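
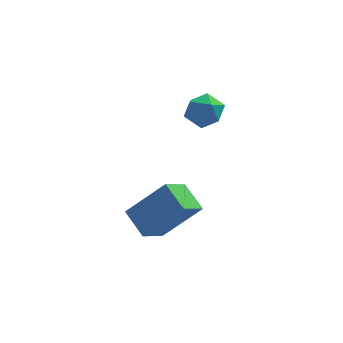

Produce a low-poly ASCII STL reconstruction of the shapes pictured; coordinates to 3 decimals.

solid 
facet normal -0.094 -0.086 0.992
outer loop
vertex 0.023 2.826 -0.472
vertex -0.648 2.247 -0.586
vertex 0.194 1.951 -0.532
endloop
endfacet
facet normal 0.581 0.058 0.812
outer loop
vertex 0.023 2.826 -0.472
vertex 0.194 1.951 -0.532
vertex 0.721 2.539 -0.951
endloop
endfacet
facet normal 0.586 0.674 0.450
outer loop
vertex 0.023 2.826 -0.472
vertex 0.721 2.539 -0.951
vertex 0.204 3.198 -1.264
endloop
endfacet
facet normal -0.086 0.909 0.407
outer loop
vertex 0.023 2.826 -0.472
vertex 0.204 3.198 -1.264
vertex -0.641 3.017 -1.038
endloop
endfacet
facet normal -0.506 0.440 0.742
outer loop
vertex 0.023 2.826 -0.472
vertex -0.641 3.017 -1.038
vertex -0.648 2.247 -0.586
endloop
endfacet
facet normal 0.807 -0.458 0.372
outer loop
vertex 0.721 2.539 -0.951
vertex 0.194 1.951 -0.532
vertex 0.481 1.783 -1.362
endloop
endfacet
facet normal -0.286 -0.692 0.663
outer loop
vertex 0.194 1.951 -0.532
vertex -0.648 2.247 -0.586
vertex -0.364 1.602 -1.136
endloop
endfacet
facet normal -0.952 0.161 0.260
outer loop
vertex -0.648 2.247 -0.586
vertex -0.641 3.017 -1.038
vertex -0.881 2.261 -1.449
endloop
endfacet
facet normal -0.272 0.920 -0.280
outer loop
vertex -0.641 3.017 -1.038
vertex 0.204 3.198 -1.264
vertex -0.354 2.849 -1.868
endloop
endfacet
facet normal 0.815 0.539 -0.211
outer loop
vertex 0.204 3.198 -1.264
vertex 0.721 2.539 -0.951
vertex 0.488 2.553 -1.814
endloop
endfacet
facet normal 0.086 -0.909 -0.407
outer loop
vertex -0.183 1.974 -1.928
vertex 0.481 1.783 -1.362
vertex -0.364 1.602 -1.136
endloop
endfacet
facet normal -0.586 -0.674 -0.450
outer loop
vertex -0.183 1.974 -1.928
vertex -0.364 1.602 -1.136
vertex -0.881 2.261 -1.449
endloop
endfacet
facet normal -0.581 -0.058 -0.812
outer loop
vertex -0.183 1.974 -1.928
vertex -0.881 2.261 -1.449
vertex -0.354 2.849 -1.868
endloop
endfacet
facet normal 0.094 0.086 -0.992
outer loop
vertex -0.183 1.974 -1.928
vertex -0.354 2.849 -1.868
vertex 0.488 2.553 -1.814
endloop
endfacet
facet normal 0.506 -0.440 -0.742
outer loop
vertex -0.183 1.974 -1.928
vertex 0.488 2.553 -1.814
vertex 0.481 1.783 -1.362
endloop
endfacet
facet normal 0.272 -0.920 0.280
outer loop
vertex -0.364 1.602 -1.136
vertex 0.481 1.783 -1.362
vertex 0.194 1.951 -0.532
endloop
endfacet
facet normal -0.815 -0.539 0.211
outer loop
vertex -0.881 2.261 -1.449
vertex -0.364 1.602 -1.136
vertex -0.648 2.247 -0.586
endloop
endfacet
facet normal -0.807 0.458 -0.372
outer loop
vertex -0.354 2.849 -1.868
vertex -0.881 2.261 -1.449
vertex -0.641 3.017 -1.038
endloop
endfacet
facet normal 0.286 0.692 -0.663
outer loop
vertex 0.488 2.553 -1.814
vertex -0.354 2.849 -1.868
vertex 0.204 3.198 -1.264
endloop
endfacet
facet normal 0.952 -0.161 -0.260
outer loop
vertex 0.481 1.783 -1.362
vertex 0.488 2.553 -1.814
vertex 0.721 2.539 -0.951
endloop
endfacet
facet normal -0.702 -0.062 -0.709
outer loop
vertex -2.225 -3.227 -4.269
vertex -2.93 -2.253 -3.656
vertex -1.533 -2.242 -5.041
endloop
endfacet
facet normal 0.522 -0.722 -0.453
outer loop
vertex -0.03 -2.107 -3.524
vertex -2.225 -3.227 -4.269
vertex -1.533 -2.242 -5.041
endloop
endfacet
facet normal -0.702 -0.063 -0.709
outer loop
vertex -1.533 -2.242 -5.041
vertex -2.93 -2.253 -3.656
vertex -2.239 -1.267 -4.428
endloop
endfacet
facet normal 0.483 0.689 -0.540
outer loop
vertex -2.239 -1.267 -4.428
vertex -0.03 -2.107 -3.524
vertex -1.533 -2.242 -5.041
endloop
endfacet
facet normal -0.483 -0.689 0.540
outer loop
vertex -2.225 -3.227 -4.269
vertex -1.427 -2.118 -2.139
vertex -2.93 -2.253 -3.656
endloop
endfacet
facet normal 0.522 -0.722 -0.454
outer loop
vertex -0.721 -3.093 -2.752
vertex -2.225 -3.227 -4.269
vertex -0.03 -2.107 -3.524
endloop
endfacet
facet normal -0.483 -0.689 0.540
outer loop
vertex -0.721 -3.093 -2.752
vertex -1.427 -2.118 -2.139
vertex -2.225 -3.227 -4.269
endloop
endfacet
facet normal -0.523 0.722 0.454
outer loop
vertex -2.93 -2.253 -3.656
vertex -1.427 -2.118 -2.139
vertex -2.239 -1.267 -4.428
endloop
endfacet
facet normal 0.483 0.689 -0.540
outer loop
vertex -0.735 -1.133 -2.911
vertex -0.03 -2.107 -3.524
vertex -2.239 -1.267 -4.428
endloop
endfacet
facet normal -0.522 0.722 0.454
outer loop
vertex -2.239 -1.267 -4.428
vertex -1.427 -2.118 -2.139
vertex -0.735 -1.133 -2.911
endloop
endfacet
facet normal 0.703 0.063 0.709
outer loop
vertex -0.735 -1.133 -2.911
vertex -0.721 -3.093 -2.752
vertex -0.03 -2.107 -3.524
endloop
endfacet
facet normal 0.702 0.063 0.709
outer loop
vertex -1.427 -2.118 -2.139
vertex -0.721 -3.093 -2.752
vertex -0.735 -1.133 -2.911
endloop
endfacet

endsolid


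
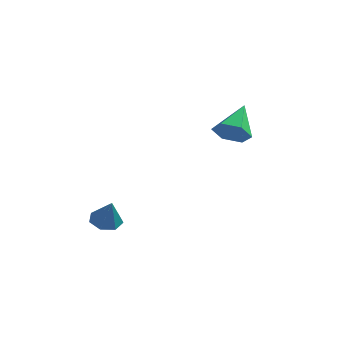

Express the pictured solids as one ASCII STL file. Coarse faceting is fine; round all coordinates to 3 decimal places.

solid 
facet normal 0.059 -0.802 -0.595
outer loop
vertex 0.796 0.722 3.024
vertex 0.01 0.573 3.147
vertex 0.24 1.046 2.532
endloop
endfacet
facet normal 0.647 0.718 -0.258
outer loop
vertex 0.796 0.722 3.024
vertex 0.24 1.046 2.532
vertex -0.09 1.927 4.153
endloop
endfacet
facet normal 0.059 -0.802 -0.595
outer loop
vertex 0.24 1.046 2.532
vertex 0.01 0.573 3.147
vertex -0.546 0.897 2.655
endloop
endfacet
facet normal -0.236 0.833 -0.501
outer loop
vertex 0.24 1.046 2.532
vertex -0.546 0.897 2.655
vertex -0.09 1.927 4.153
endloop
endfacet
facet normal 0.059 -0.802 -0.595
outer loop
vertex -0.546 0.897 2.655
vertex 0.01 0.573 3.147
vertex -0.776 0.423 3.271
endloop
endfacet
facet normal -0.907 0.422 -0.014
outer loop
vertex -0.546 0.897 2.655
vertex -0.776 0.423 3.271
vertex -0.09 1.927 4.153
endloop
endfacet
facet normal 0.059 -0.802 -0.595
outer loop
vertex -0.776 0.423 3.271
vertex 0.01 0.573 3.147
vertex -0.22 0.099 3.763
endloop
endfacet
facet normal -0.692 -0.103 0.714
outer loop
vertex -0.776 0.423 3.271
vertex -0.22 0.099 3.763
vertex -0.09 1.927 4.153
endloop
endfacet
facet normal 0.059 -0.802 -0.595
outer loop
vertex -0.22 0.099 3.763
vertex 0.01 0.573 3.147
vertex 0.566 0.249 3.639
endloop
endfacet
facet normal 0.193 -0.218 0.957
outer loop
vertex -0.22 0.099 3.763
vertex 0.566 0.249 3.639
vertex -0.09 1.927 4.153
endloop
endfacet
facet normal 0.059 -0.802 -0.595
outer loop
vertex 0.566 0.249 3.639
vertex 0.01 0.573 3.147
vertex 0.796 0.722 3.024
endloop
endfacet
facet normal 0.861 0.193 0.470
outer loop
vertex 0.566 0.249 3.639
vertex 0.796 0.722 3.024
vertex -0.09 1.927 4.153
endloop
endfacet
facet normal -0.368 0.271 -0.890
outer loop
vertex -2.521 -4.022 -0.664
vertex -3.056 -3.773 -0.367
vertex -2.487 -3.471 -0.51
endloop
endfacet
facet normal 0.996 -0.077 0.055
outer loop
vertex -2.521 -4.022 -0.664
vertex -2.487 -3.471 -0.51
vertex -2.604 -4.107 0.727
endloop
endfacet
facet normal -0.367 0.271 -0.890
outer loop
vertex -2.487 -3.471 -0.51
vertex -3.056 -3.773 -0.367
vertex -2.881 -3.148 -0.249
endloop
endfacet
facet normal 0.723 0.584 0.369
outer loop
vertex -2.487 -3.471 -0.51
vertex -2.881 -3.148 -0.249
vertex -2.604 -4.107 0.727
endloop
endfacet
facet normal -0.367 0.271 -0.890
outer loop
vertex -2.881 -3.148 -0.249
vertex -3.056 -3.773 -0.367
vertex -3.407 -3.296 -0.077
endloop
endfacet
facet normal 0.026 0.717 0.697
outer loop
vertex -2.881 -3.148 -0.249
vertex -3.407 -3.296 -0.077
vertex -2.604 -4.107 0.727
endloop
endfacet
facet normal -0.367 0.271 -0.890
outer loop
vertex -3.407 -3.296 -0.077
vertex -3.056 -3.773 -0.367
vertex -3.669 -3.803 -0.123
endloop
endfacet
facet normal -0.569 0.222 0.792
outer loop
vertex -3.407 -3.296 -0.077
vertex -3.669 -3.803 -0.123
vertex -2.604 -4.107 0.727
endloop
endfacet
facet normal -0.367 0.270 -0.890
outer loop
vertex -3.669 -3.803 -0.123
vertex -3.056 -3.773 -0.367
vertex -3.469 -4.288 -0.353
endloop
endfacet
facet normal -0.616 -0.530 0.582
outer loop
vertex -3.669 -3.803 -0.123
vertex -3.469 -4.288 -0.353
vertex -2.604 -4.107 0.727
endloop
endfacet
facet normal -0.368 0.271 -0.889
outer loop
vertex -3.469 -4.288 -0.353
vertex -3.056 -3.773 -0.367
vertex -2.958 -4.385 -0.594
endloop
endfacet
facet normal -0.078 -0.971 0.225
outer loop
vertex -3.469 -4.288 -0.353
vertex -2.958 -4.385 -0.594
vertex -2.604 -4.107 0.727
endloop
endfacet
facet normal -0.368 0.271 -0.890
outer loop
vertex -2.958 -4.385 -0.594
vertex -3.056 -3.773 -0.367
vertex -2.521 -4.022 -0.664
endloop
endfacet
facet normal 0.638 -0.770 -0.009
outer loop
vertex -2.958 -4.385 -0.594
vertex -2.521 -4.022 -0.664
vertex -2.604 -4.107 0.727
endloop
endfacet

endsolid


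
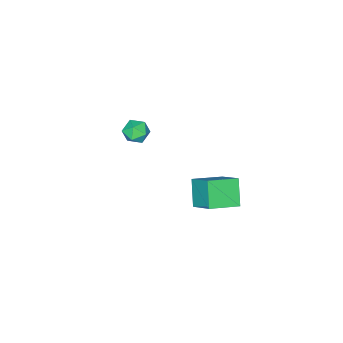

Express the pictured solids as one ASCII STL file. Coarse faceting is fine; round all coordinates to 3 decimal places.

solid 
facet normal -0.959 0.170 0.226
outer loop
vertex -0.679 -3.313 -2.265
vertex -0.797 -4.279 -2.041
vertex -0.516 -3.633 -1.333
endloop
endfacet
facet normal -0.561 0.748 0.355
outer loop
vertex -0.679 -3.313 -2.265
vertex -0.516 -3.633 -1.333
vertex 0.105 -2.97 -1.748
endloop
endfacet
facet normal -0.242 0.936 -0.254
outer loop
vertex -0.679 -3.313 -2.265
vertex 0.105 -2.97 -1.748
vertex 0.207 -3.206 -2.714
endloop
endfacet
facet normal -0.443 0.475 -0.761
outer loop
vertex -0.679 -3.313 -2.265
vertex 0.207 -3.206 -2.714
vertex -0.351 -4.015 -2.894
endloop
endfacet
facet normal -0.886 0.001 -0.463
outer loop
vertex -0.679 -3.313 -2.265
vertex -0.351 -4.015 -2.894
vertex -0.797 -4.279 -2.041
endloop
endfacet
facet normal -0.053 0.565 0.823
outer loop
vertex 0.105 -2.97 -1.748
vertex -0.516 -3.633 -1.333
vertex 0.471 -3.725 -1.206
endloop
endfacet
facet normal -0.698 -0.369 0.614
outer loop
vertex -0.516 -3.633 -1.333
vertex -0.797 -4.279 -2.041
vertex -0.087 -4.534 -1.386
endloop
endfacet
facet normal -0.580 -0.642 -0.502
outer loop
vertex -0.797 -4.279 -2.041
vertex -0.351 -4.015 -2.894
vertex 0.015 -4.77 -2.352
endloop
endfacet
facet normal 0.138 0.123 -0.983
outer loop
vertex -0.351 -4.015 -2.894
vertex 0.207 -3.206 -2.714
vertex 0.636 -4.107 -2.767
endloop
endfacet
facet normal 0.464 0.871 -0.164
outer loop
vertex 0.207 -3.206 -2.714
vertex 0.105 -2.97 -1.748
vertex 0.917 -3.461 -2.059
endloop
endfacet
facet normal 0.443 -0.475 0.761
outer loop
vertex 0.799 -4.427 -1.835
vertex 0.471 -3.725 -1.206
vertex -0.087 -4.534 -1.386
endloop
endfacet
facet normal 0.242 -0.936 0.254
outer loop
vertex 0.799 -4.427 -1.835
vertex -0.087 -4.534 -1.386
vertex 0.015 -4.77 -2.352
endloop
endfacet
facet normal 0.561 -0.748 -0.355
outer loop
vertex 0.799 -4.427 -1.835
vertex 0.015 -4.77 -2.352
vertex 0.636 -4.107 -2.767
endloop
endfacet
facet normal 0.959 -0.170 -0.226
outer loop
vertex 0.799 -4.427 -1.835
vertex 0.636 -4.107 -2.767
vertex 0.917 -3.461 -2.059
endloop
endfacet
facet normal 0.886 -0.001 0.463
outer loop
vertex 0.799 -4.427 -1.835
vertex 0.917 -3.461 -2.059
vertex 0.471 -3.725 -1.206
endloop
endfacet
facet normal -0.138 -0.123 0.983
outer loop
vertex -0.087 -4.534 -1.386
vertex 0.471 -3.725 -1.206
vertex -0.516 -3.633 -1.333
endloop
endfacet
facet normal -0.464 -0.871 0.164
outer loop
vertex 0.015 -4.77 -2.352
vertex -0.087 -4.534 -1.386
vertex -0.797 -4.279 -2.041
endloop
endfacet
facet normal 0.053 -0.565 -0.823
outer loop
vertex 0.636 -4.107 -2.767
vertex 0.015 -4.77 -2.352
vertex -0.351 -4.015 -2.894
endloop
endfacet
facet normal 0.698 0.369 -0.614
outer loop
vertex 0.917 -3.461 -2.059
vertex 0.636 -4.107 -2.767
vertex 0.207 -3.206 -2.714
endloop
endfacet
facet normal 0.580 0.642 0.502
outer loop
vertex 0.471 -3.725 -1.206
vertex 0.917 -3.461 -2.059
vertex 0.105 -2.97 -1.748
endloop
endfacet
facet normal -0.869 0.412 -0.274
outer loop
vertex -0.268 3.126 -2.294
vertex 0.101 4.735 -1.046
vertex 0.651 4.071 -3.784
endloop
endfacet
facet normal -0.178 -0.778 -0.603
outer loop
vertex 2.519 3.185 -3.194
vertex -0.268 3.126 -2.294
vertex 0.651 4.071 -3.784
endloop
endfacet
facet normal -0.869 0.412 -0.274
outer loop
vertex 0.651 4.071 -3.784
vertex 0.101 4.735 -1.046
vertex 1.02 5.68 -2.536
endloop
endfacet
facet normal 0.462 0.475 -0.749
outer loop
vertex 1.02 5.68 -2.536
vertex 2.519 3.185 -3.194
vertex 0.651 4.071 -3.784
endloop
endfacet
facet normal -0.462 -0.475 0.749
outer loop
vertex -0.268 3.126 -2.294
vertex 1.969 3.849 -0.456
vertex 0.101 4.735 -1.046
endloop
endfacet
facet normal -0.178 -0.778 -0.603
outer loop
vertex 1.6 2.24 -1.704
vertex -0.268 3.126 -2.294
vertex 2.519 3.185 -3.194
endloop
endfacet
facet normal -0.462 -0.475 0.749
outer loop
vertex 1.6 2.24 -1.704
vertex 1.969 3.849 -0.456
vertex -0.268 3.126 -2.294
endloop
endfacet
facet normal 0.178 0.778 0.603
outer loop
vertex 0.101 4.735 -1.046
vertex 1.969 3.849 -0.456
vertex 1.02 5.68 -2.536
endloop
endfacet
facet normal 0.462 0.475 -0.749
outer loop
vertex 2.888 4.794 -1.946
vertex 2.519 3.185 -3.194
vertex 1.02 5.68 -2.536
endloop
endfacet
facet normal 0.178 0.778 0.603
outer loop
vertex 1.02 5.68 -2.536
vertex 1.969 3.849 -0.456
vertex 2.888 4.794 -1.946
endloop
endfacet
facet normal 0.869 -0.412 0.274
outer loop
vertex 2.888 4.794 -1.946
vertex 1.6 2.24 -1.704
vertex 2.519 3.185 -3.194
endloop
endfacet
facet normal 0.869 -0.412 0.274
outer loop
vertex 1.969 3.849 -0.456
vertex 1.6 2.24 -1.704
vertex 2.888 4.794 -1.946
endloop
endfacet

endsolid


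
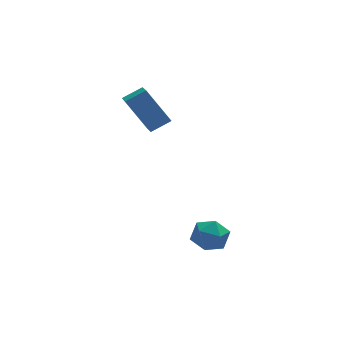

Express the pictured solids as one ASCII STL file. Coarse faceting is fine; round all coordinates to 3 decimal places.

solid 
facet normal -0.871 -0.159 -0.465
outer loop
vertex -3.248 2.718 2.036
vertex -3.234 3.751 1.657
vertex -2.339 2.153 0.527
endloop
endfacet
facet normal -0.012 -0.939 0.344
outer loop
vertex -1.486 2.309 0.983
vertex -3.248 2.718 2.036
vertex -2.339 2.153 0.527
endloop
endfacet
facet normal -0.871 -0.159 -0.465
outer loop
vertex -2.339 2.153 0.527
vertex -3.234 3.751 1.657
vertex -2.325 3.186 0.148
endloop
endfacet
facet normal 0.492 -0.306 -0.815
outer loop
vertex -2.325 3.186 0.148
vertex -1.486 2.309 0.983
vertex -2.339 2.153 0.527
endloop
endfacet
facet normal -0.492 0.306 0.815
outer loop
vertex -3.248 2.718 2.036
vertex -2.381 3.907 2.113
vertex -3.234 3.751 1.657
endloop
endfacet
facet normal -0.012 -0.939 0.344
outer loop
vertex -2.395 2.874 2.492
vertex -3.248 2.718 2.036
vertex -1.486 2.309 0.983
endloop
endfacet
facet normal -0.492 0.306 0.815
outer loop
vertex -2.395 2.874 2.492
vertex -2.381 3.907 2.113
vertex -3.248 2.718 2.036
endloop
endfacet
facet normal 0.012 0.939 -0.344
outer loop
vertex -3.234 3.751 1.657
vertex -2.381 3.907 2.113
vertex -2.325 3.186 0.148
endloop
endfacet
facet normal 0.492 -0.306 -0.815
outer loop
vertex -1.472 3.342 0.604
vertex -1.486 2.309 0.983
vertex -2.325 3.186 0.148
endloop
endfacet
facet normal 0.012 0.939 -0.344
outer loop
vertex -2.325 3.186 0.148
vertex -2.381 3.907 2.113
vertex -1.472 3.342 0.604
endloop
endfacet
facet normal 0.871 0.159 0.465
outer loop
vertex -1.472 3.342 0.604
vertex -2.395 2.874 2.492
vertex -1.486 2.309 0.983
endloop
endfacet
facet normal 0.871 0.159 0.465
outer loop
vertex -2.381 3.907 2.113
vertex -2.395 2.874 2.492
vertex -1.472 3.342 0.604
endloop
endfacet
facet normal 0.076 0.651 0.755
outer loop
vertex -0.295 -0.857 -3.083
vertex -1.08 -1.043 -2.844
vertex -0.431 -1.479 -2.533
endloop
endfacet
facet normal 0.712 0.371 0.596
outer loop
vertex -0.295 -0.857 -3.083
vertex -0.431 -1.479 -2.533
vertex 0.134 -1.577 -3.147
endloop
endfacet
facet normal 0.852 0.516 -0.088
outer loop
vertex -0.295 -0.857 -3.083
vertex 0.134 -1.577 -3.147
vertex -0.164 -1.202 -3.839
endloop
endfacet
facet normal 0.301 0.886 -0.352
outer loop
vertex -0.295 -0.857 -3.083
vertex -0.164 -1.202 -3.839
vertex -0.915 -0.872 -3.651
endloop
endfacet
facet normal -0.178 0.969 0.169
outer loop
vertex -0.295 -0.857 -3.083
vertex -0.915 -0.872 -3.651
vertex -1.08 -1.043 -2.844
endloop
endfacet
facet normal 0.665 -0.338 0.666
outer loop
vertex 0.134 -1.577 -3.147
vertex -0.431 -1.479 -2.533
vertex -0.385 -2.208 -2.949
endloop
endfacet
facet normal -0.365 0.116 0.924
outer loop
vertex -0.431 -1.479 -2.533
vertex -1.08 -1.043 -2.844
vertex -1.136 -1.878 -2.761
endloop
endfacet
facet normal -0.776 0.630 -0.025
outer loop
vertex -1.08 -1.043 -2.844
vertex -0.915 -0.872 -3.651
vertex -1.434 -1.503 -3.453
endloop
endfacet
facet normal 0.000 0.496 -0.869
outer loop
vertex -0.915 -0.872 -3.651
vertex -0.164 -1.202 -3.839
vertex -0.869 -1.601 -4.067
endloop
endfacet
facet normal 0.892 -0.104 -0.440
outer loop
vertex -0.164 -1.202 -3.839
vertex 0.134 -1.577 -3.147
vertex -0.22 -2.037 -3.756
endloop
endfacet
facet normal -0.301 -0.886 0.352
outer loop
vertex -1.005 -2.223 -3.517
vertex -0.385 -2.208 -2.949
vertex -1.136 -1.878 -2.761
endloop
endfacet
facet normal -0.852 -0.516 0.088
outer loop
vertex -1.005 -2.223 -3.517
vertex -1.136 -1.878 -2.761
vertex -1.434 -1.503 -3.453
endloop
endfacet
facet normal -0.712 -0.371 -0.596
outer loop
vertex -1.005 -2.223 -3.517
vertex -1.434 -1.503 -3.453
vertex -0.869 -1.601 -4.067
endloop
endfacet
facet normal -0.076 -0.651 -0.755
outer loop
vertex -1.005 -2.223 -3.517
vertex -0.869 -1.601 -4.067
vertex -0.22 -2.037 -3.756
endloop
endfacet
facet normal 0.178 -0.969 -0.169
outer loop
vertex -1.005 -2.223 -3.517
vertex -0.22 -2.037 -3.756
vertex -0.385 -2.208 -2.949
endloop
endfacet
facet normal -0.000 -0.496 0.869
outer loop
vertex -1.136 -1.878 -2.761
vertex -0.385 -2.208 -2.949
vertex -0.431 -1.479 -2.533
endloop
endfacet
facet normal -0.892 0.104 0.440
outer loop
vertex -1.434 -1.503 -3.453
vertex -1.136 -1.878 -2.761
vertex -1.08 -1.043 -2.844
endloop
endfacet
facet normal -0.665 0.338 -0.666
outer loop
vertex -0.869 -1.601 -4.067
vertex -1.434 -1.503 -3.453
vertex -0.915 -0.872 -3.651
endloop
endfacet
facet normal 0.365 -0.116 -0.924
outer loop
vertex -0.22 -2.037 -3.756
vertex -0.869 -1.601 -4.067
vertex -0.164 -1.202 -3.839
endloop
endfacet
facet normal 0.776 -0.630 0.025
outer loop
vertex -0.385 -2.208 -2.949
vertex -0.22 -2.037 -3.756
vertex 0.134 -1.577 -3.147
endloop
endfacet

endsolid


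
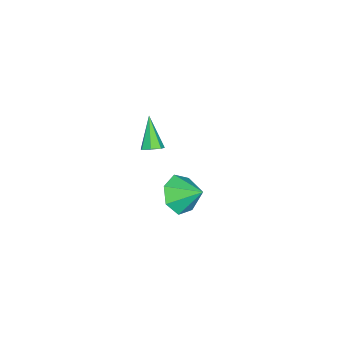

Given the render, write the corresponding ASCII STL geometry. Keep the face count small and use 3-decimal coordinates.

solid 
facet normal -0.139 -0.813 -0.565
outer loop
vertex 1.907 -1.428 -1.617
vertex 1.502 -0.823 -2.388
vertex 2.512 -1.105 -2.231
endloop
endfacet
facet normal 0.691 0.072 0.719
outer loop
vertex 1.907 -1.428 -1.617
vertex 2.512 -1.105 -2.231
vertex 1.698 0.323 -1.592
endloop
endfacet
facet normal -0.139 -0.813 -0.565
outer loop
vertex 2.512 -1.105 -2.231
vertex 1.502 -0.823 -2.388
vertex 2.356 -0.57 -2.963
endloop
endfacet
facet normal 0.886 0.444 0.136
outer loop
vertex 2.512 -1.105 -2.231
vertex 2.356 -0.57 -2.963
vertex 1.698 0.323 -1.592
endloop
endfacet
facet normal -0.139 -0.814 -0.565
outer loop
vertex 2.356 -0.57 -2.963
vertex 1.502 -0.823 -2.388
vertex 1.557 -0.226 -3.262
endloop
endfacet
facet normal 0.472 0.825 -0.311
outer loop
vertex 2.356 -0.57 -2.963
vertex 1.557 -0.226 -3.262
vertex 1.698 0.323 -1.592
endloop
endfacet
facet normal -0.138 -0.814 -0.565
outer loop
vertex 1.557 -0.226 -3.262
vertex 1.502 -0.823 -2.388
vertex 0.716 -0.332 -2.903
endloop
endfacet
facet normal -0.239 0.928 -0.285
outer loop
vertex 1.557 -0.226 -3.262
vertex 0.716 -0.332 -2.903
vertex 1.698 0.323 -1.592
endloop
endfacet
facet normal -0.138 -0.814 -0.564
outer loop
vertex 0.716 -0.332 -2.903
vertex 1.502 -0.823 -2.388
vertex 0.468 -0.808 -2.156
endloop
endfacet
facet normal -0.711 0.676 0.195
outer loop
vertex 0.716 -0.332 -2.903
vertex 0.468 -0.808 -2.156
vertex 1.698 0.323 -1.592
endloop
endfacet
facet normal -0.138 -0.814 -0.565
outer loop
vertex 0.468 -0.808 -2.156
vertex 1.502 -0.823 -2.388
vertex 0.998 -1.295 -1.584
endloop
endfacet
facet normal -0.589 0.259 0.766
outer loop
vertex 0.468 -0.808 -2.156
vertex 0.998 -1.295 -1.584
vertex 1.698 0.323 -1.592
endloop
endfacet
facet normal -0.140 -0.813 -0.565
outer loop
vertex 0.998 -1.295 -1.584
vertex 1.502 -0.823 -2.388
vertex 1.907 -1.428 -1.617
endloop
endfacet
facet normal 0.035 -0.010 0.999
outer loop
vertex 0.998 -1.295 -1.584
vertex 1.907 -1.428 -1.617
vertex 1.698 0.323 -1.592
endloop
endfacet
facet normal 0.575 0.315 -0.755
outer loop
vertex 3.984 -1.184 3.04
vertex 3.594 -1.27 2.707
vertex 3.705 -0.837 2.972
endloop
endfacet
facet normal 0.357 0.448 0.820
outer loop
vertex 3.984 -1.184 3.04
vertex 3.705 -0.837 2.972
vertex 2.646 -1.79 3.953
endloop
endfacet
facet normal 0.576 0.314 -0.755
outer loop
vertex 3.705 -0.837 2.972
vertex 3.594 -1.27 2.707
vertex 3.342 -0.816 2.704
endloop
endfacet
facet normal -0.303 0.826 0.475
outer loop
vertex 3.705 -0.837 2.972
vertex 3.342 -0.816 2.704
vertex 2.646 -1.79 3.953
endloop
endfacet
facet normal 0.575 0.314 -0.756
outer loop
vertex 3.342 -0.816 2.704
vertex 3.594 -1.27 2.707
vertex 3.169 -1.137 2.439
endloop
endfacet
facet normal -0.852 0.518 -0.071
outer loop
vertex 3.342 -0.816 2.704
vertex 3.169 -1.137 2.439
vertex 2.646 -1.79 3.953
endloop
endfacet
facet normal 0.575 0.316 -0.755
outer loop
vertex 3.169 -1.137 2.439
vertex 3.594 -1.27 2.707
vertex 3.317 -1.559 2.375
endloop
endfacet
facet normal -0.878 -0.246 -0.410
outer loop
vertex 3.169 -1.137 2.439
vertex 3.317 -1.559 2.375
vertex 2.646 -1.79 3.953
endloop
endfacet
facet normal 0.576 0.314 -0.754
outer loop
vertex 3.317 -1.559 2.375
vertex 3.594 -1.27 2.707
vertex 3.673 -1.763 2.562
endloop
endfacet
facet normal -0.360 -0.889 -0.283
outer loop
vertex 3.317 -1.559 2.375
vertex 3.673 -1.763 2.562
vertex 2.646 -1.79 3.953
endloop
endfacet
facet normal 0.575 0.314 -0.756
outer loop
vertex 3.673 -1.763 2.562
vertex 3.594 -1.27 2.707
vertex 3.971 -1.596 2.858
endloop
endfacet
facet normal 0.310 -0.927 0.211
outer loop
vertex 3.673 -1.763 2.562
vertex 3.971 -1.596 2.858
vertex 2.646 -1.79 3.953
endloop
endfacet
facet normal 0.575 0.315 -0.755
outer loop
vertex 3.971 -1.596 2.858
vertex 3.594 -1.27 2.707
vertex 3.984 -1.184 3.04
endloop
endfacet
facet normal 0.630 -0.330 0.703
outer loop
vertex 3.971 -1.596 2.858
vertex 3.984 -1.184 3.04
vertex 2.646 -1.79 3.953
endloop
endfacet

endsolid


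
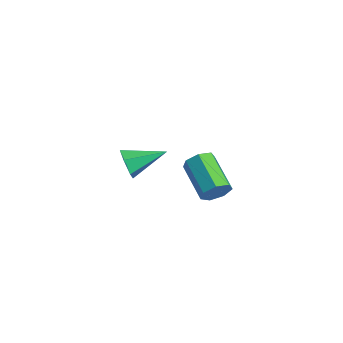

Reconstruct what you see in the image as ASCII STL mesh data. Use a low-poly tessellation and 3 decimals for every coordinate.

solid 
facet normal 0.894 -0.230 -0.384
outer loop
vertex 2.422 -3.731 2.776
vertex 2.128 -4.089 2.306
vertex 2.288 -3.449 2.296
endloop
endfacet
facet normal 0.381 0.840 0.387
outer loop
vertex 2.422 -3.731 2.776
vertex 2.288 -3.449 2.296
vertex 0.866 -3.333 3.445
endloop
endfacet
facet normal 0.381 0.840 0.386
outer loop
vertex 0.866 -3.333 3.445
vertex 2.288 -3.449 2.296
vertex 0.731 -3.051 2.965
endloop
endfacet
facet normal -0.894 0.228 0.385
outer loop
vertex 0.866 -3.333 3.445
vertex 0.731 -3.051 2.965
vertex 0.572 -3.691 2.974
endloop
endfacet
facet normal 0.894 -0.229 -0.385
outer loop
vertex 2.288 -3.449 2.296
vertex 2.128 -4.089 2.306
vertex 2.033 -3.648 1.823
endloop
endfacet
facet normal 0.055 0.909 -0.412
outer loop
vertex 2.288 -3.449 2.296
vertex 2.033 -3.648 1.823
vertex 0.731 -3.051 2.965
endloop
endfacet
facet normal 0.054 0.909 -0.413
outer loop
vertex 0.731 -3.051 2.965
vertex 2.033 -3.648 1.823
vertex 0.477 -3.251 2.492
endloop
endfacet
facet normal -0.895 0.228 0.384
outer loop
vertex 0.731 -3.051 2.965
vertex 0.477 -3.251 2.492
vertex 0.572 -3.691 2.974
endloop
endfacet
facet normal 0.894 -0.229 -0.385
outer loop
vertex 2.033 -3.648 1.823
vertex 2.128 -4.089 2.306
vertex 1.85 -4.18 1.714
endloop
endfacet
facet normal -0.314 0.293 -0.903
outer loop
vertex 2.033 -3.648 1.823
vertex 1.85 -4.18 1.714
vertex 0.477 -3.251 2.492
endloop
endfacet
facet normal -0.313 0.293 -0.903
outer loop
vertex 0.477 -3.251 2.492
vertex 1.85 -4.18 1.714
vertex 0.294 -3.782 2.383
endloop
endfacet
facet normal -0.894 0.229 0.385
outer loop
vertex 0.477 -3.251 2.492
vertex 0.294 -3.782 2.383
vertex 0.572 -3.691 2.974
endloop
endfacet
facet normal 0.894 -0.227 -0.385
outer loop
vertex 1.85 -4.18 1.714
vertex 2.128 -4.089 2.306
vertex 1.877 -4.643 2.05
endloop
endfacet
facet normal -0.445 -0.543 -0.712
outer loop
vertex 1.85 -4.18 1.714
vertex 1.877 -4.643 2.05
vertex 0.294 -3.782 2.383
endloop
endfacet
facet normal -0.445 -0.542 -0.713
outer loop
vertex 0.294 -3.782 2.383
vertex 1.877 -4.643 2.05
vertex 0.32 -4.245 2.719
endloop
endfacet
facet normal -0.894 0.229 0.385
outer loop
vertex 0.294 -3.782 2.383
vertex 0.32 -4.245 2.719
vertex 0.572 -3.691 2.974
endloop
endfacet
facet normal 0.895 -0.228 -0.384
outer loop
vertex 1.877 -4.643 2.05
vertex 2.128 -4.089 2.306
vertex 2.092 -4.689 2.579
endloop
endfacet
facet normal -0.242 -0.970 0.014
outer loop
vertex 1.877 -4.643 2.05
vertex 2.092 -4.689 2.579
vertex 0.32 -4.245 2.719
endloop
endfacet
facet normal -0.242 -0.970 0.014
outer loop
vertex 0.32 -4.245 2.719
vertex 2.092 -4.689 2.579
vertex 0.536 -4.291 3.248
endloop
endfacet
facet normal -0.894 0.229 0.385
outer loop
vertex 0.32 -4.245 2.719
vertex 0.536 -4.291 3.248
vertex 0.572 -3.691 2.974
endloop
endfacet
facet normal 0.894 -0.229 -0.385
outer loop
vertex 2.092 -4.689 2.579
vertex 2.128 -4.089 2.306
vertex 2.335 -4.283 2.902
endloop
endfacet
facet normal 0.144 -0.667 0.731
outer loop
vertex 2.092 -4.689 2.579
vertex 2.335 -4.283 2.902
vertex 0.536 -4.291 3.248
endloop
endfacet
facet normal 0.144 -0.667 0.731
outer loop
vertex 0.536 -4.291 3.248
vertex 2.335 -4.283 2.902
vertex 0.779 -3.885 3.571
endloop
endfacet
facet normal -0.894 0.229 0.385
outer loop
vertex 0.536 -4.291 3.248
vertex 0.779 -3.885 3.571
vertex 0.572 -3.691 2.974
endloop
endfacet
facet normal 0.894 -0.229 -0.385
outer loop
vertex 2.335 -4.283 2.902
vertex 2.128 -4.089 2.306
vertex 2.422 -3.731 2.776
endloop
endfacet
facet normal 0.421 0.138 0.897
outer loop
vertex 2.335 -4.283 2.902
vertex 2.422 -3.731 2.776
vertex 0.779 -3.885 3.571
endloop
endfacet
facet normal 0.421 0.138 0.897
outer loop
vertex 0.779 -3.885 3.571
vertex 2.422 -3.731 2.776
vertex 0.866 -3.333 3.445
endloop
endfacet
facet normal -0.894 0.229 0.384
outer loop
vertex 0.779 -3.885 3.571
vertex 0.866 -3.333 3.445
vertex 0.572 -3.691 2.974
endloop
endfacet
facet normal -0.415 -0.863 -0.290
outer loop
vertex -2.985 -4.176 -0.211
vertex -3.386 -4.192 0.411
vertex -3.654 -3.86 -0.194
endloop
endfacet
facet normal 0.242 0.556 -0.795
outer loop
vertex -2.985 -4.176 -0.211
vertex -3.654 -3.86 -0.194
vertex -2.674 -2.708 0.909
endloop
endfacet
facet normal -0.413 -0.863 -0.291
outer loop
vertex -3.654 -3.86 -0.194
vertex -3.386 -4.192 0.411
vertex -4.055 -3.877 0.427
endloop
endfacet
facet normal -0.541 0.774 -0.328
outer loop
vertex -3.654 -3.86 -0.194
vertex -4.055 -3.877 0.427
vertex -2.674 -2.708 0.909
endloop
endfacet
facet normal -0.413 -0.863 -0.291
outer loop
vertex -4.055 -3.877 0.427
vertex -3.386 -4.192 0.411
vertex -3.787 -4.209 1.032
endloop
endfacet
facet normal -0.638 0.520 0.568
outer loop
vertex -4.055 -3.877 0.427
vertex -3.787 -4.209 1.032
vertex -2.674 -2.708 0.909
endloop
endfacet
facet normal -0.414 -0.863 -0.291
outer loop
vertex -3.787 -4.209 1.032
vertex -3.386 -4.192 0.411
vertex -3.118 -4.524 1.015
endloop
endfacet
facet normal 0.047 0.047 0.998
outer loop
vertex -3.787 -4.209 1.032
vertex -3.118 -4.524 1.015
vertex -2.674 -2.708 0.909
endloop
endfacet
facet normal -0.414 -0.863 -0.291
outer loop
vertex -3.118 -4.524 1.015
vertex -3.386 -4.192 0.411
vertex -2.717 -4.507 0.394
endloop
endfacet
facet normal 0.830 -0.172 0.531
outer loop
vertex -3.118 -4.524 1.015
vertex -2.717 -4.507 0.394
vertex -2.674 -2.708 0.909
endloop
endfacet
facet normal -0.414 -0.863 -0.289
outer loop
vertex -2.717 -4.507 0.394
vertex -3.386 -4.192 0.411
vertex -2.985 -4.176 -0.211
endloop
endfacet
facet normal 0.927 0.082 -0.366
outer loop
vertex -2.717 -4.507 0.394
vertex -2.985 -4.176 -0.211
vertex -2.674 -2.708 0.909
endloop
endfacet

endsolid


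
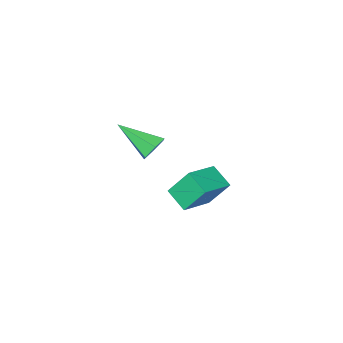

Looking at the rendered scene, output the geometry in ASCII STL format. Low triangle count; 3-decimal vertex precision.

solid 
facet normal -0.927 -0.269 -0.262
outer loop
vertex -1.642 1.445 -2.621
vertex -2.255 2.199 -1.225
vertex -1.777 2.549 -3.276
endloop
endfacet
facet normal 0.360 -0.443 -0.821
outer loop
vertex -0.145 3.021 -2.815
vertex -1.642 1.445 -2.621
vertex -1.777 2.549 -3.276
endloop
endfacet
facet normal -0.927 -0.268 -0.262
outer loop
vertex -1.777 2.549 -3.276
vertex -2.255 2.199 -1.225
vertex -2.389 3.302 -1.88
endloop
endfacet
facet normal -0.104 0.856 -0.507
outer loop
vertex -2.389 3.302 -1.88
vertex -0.145 3.021 -2.815
vertex -1.777 2.549 -3.276
endloop
endfacet
facet normal 0.104 -0.855 0.508
outer loop
vertex -1.642 1.445 -2.621
vertex -0.623 2.671 -0.764
vertex -2.255 2.199 -1.225
endloop
endfacet
facet normal 0.361 -0.443 -0.821
outer loop
vertex -0.011 1.918 -2.16
vertex -1.642 1.445 -2.621
vertex -0.145 3.021 -2.815
endloop
endfacet
facet normal 0.105 -0.855 0.507
outer loop
vertex -0.011 1.918 -2.16
vertex -0.623 2.671 -0.764
vertex -1.642 1.445 -2.621
endloop
endfacet
facet normal -0.360 0.444 0.821
outer loop
vertex -2.255 2.199 -1.225
vertex -0.623 2.671 -0.764
vertex -2.389 3.302 -1.88
endloop
endfacet
facet normal -0.104 0.855 -0.508
outer loop
vertex -0.758 3.775 -1.419
vertex -0.145 3.021 -2.815
vertex -2.389 3.302 -1.88
endloop
endfacet
facet normal -0.360 0.443 0.821
outer loop
vertex -2.389 3.302 -1.88
vertex -0.623 2.671 -0.764
vertex -0.758 3.775 -1.419
endloop
endfacet
facet normal 0.927 0.268 0.262
outer loop
vertex -0.758 3.775 -1.419
vertex -0.011 1.918 -2.16
vertex -0.145 3.021 -2.815
endloop
endfacet
facet normal 0.927 0.269 0.262
outer loop
vertex -0.623 2.671 -0.764
vertex -0.011 1.918 -2.16
vertex -0.758 3.775 -1.419
endloop
endfacet
facet normal -0.443 0.739 -0.507
outer loop
vertex 2.641 4.259 2.321
vertex 2.243 4.418 2.9
vertex 2.882 4.735 2.804
endloop
endfacet
facet normal 0.926 -0.101 -0.362
outer loop
vertex 2.641 4.259 2.321
vertex 2.882 4.735 2.804
vertex 3.117 2.962 3.9
endloop
endfacet
facet normal -0.443 0.740 -0.507
outer loop
vertex 2.882 4.735 2.804
vertex 2.243 4.418 2.9
vertex 2.485 4.894 3.383
endloop
endfacet
facet normal 0.807 0.384 0.448
outer loop
vertex 2.882 4.735 2.804
vertex 2.485 4.894 3.383
vertex 3.117 2.962 3.9
endloop
endfacet
facet normal -0.443 0.740 -0.507
outer loop
vertex 2.485 4.894 3.383
vertex 2.243 4.418 2.9
vertex 1.846 4.577 3.479
endloop
endfacet
facet normal 0.015 0.263 0.965
outer loop
vertex 2.485 4.894 3.383
vertex 1.846 4.577 3.479
vertex 3.117 2.962 3.9
endloop
endfacet
facet normal -0.444 0.739 -0.507
outer loop
vertex 1.846 4.577 3.479
vertex 2.243 4.418 2.9
vertex 1.604 4.1 2.996
endloop
endfacet
facet normal -0.659 -0.344 0.669
outer loop
vertex 1.846 4.577 3.479
vertex 1.604 4.1 2.996
vertex 3.117 2.962 3.9
endloop
endfacet
facet normal -0.444 0.739 -0.507
outer loop
vertex 1.604 4.1 2.996
vertex 2.243 4.418 2.9
vertex 2.002 3.942 2.417
endloop
endfacet
facet normal -0.539 -0.830 -0.144
outer loop
vertex 1.604 4.1 2.996
vertex 2.002 3.942 2.417
vertex 3.117 2.962 3.9
endloop
endfacet
facet normal -0.443 0.739 -0.507
outer loop
vertex 2.002 3.942 2.417
vertex 2.243 4.418 2.9
vertex 2.641 4.259 2.321
endloop
endfacet
facet normal 0.253 -0.709 -0.658
outer loop
vertex 2.002 3.942 2.417
vertex 2.641 4.259 2.321
vertex 3.117 2.962 3.9
endloop
endfacet

endsolid


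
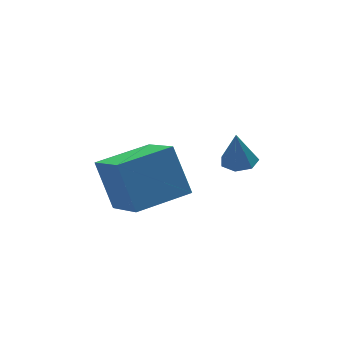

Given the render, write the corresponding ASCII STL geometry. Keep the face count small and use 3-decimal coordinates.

solid 
facet normal 0.072 -0.068 -0.995
outer loop
vertex 1.875 0.789 2.591
vertex 1.343 0.56 2.568
vertex 1.498 1.118 2.541
endloop
endfacet
facet normal 0.571 0.715 0.403
outer loop
vertex 1.875 0.789 2.591
vertex 1.498 1.118 2.541
vertex 1.257 0.64 3.732
endloop
endfacet
facet normal 0.073 -0.068 -0.995
outer loop
vertex 1.498 1.118 2.541
vertex 1.343 0.56 2.568
vertex 1.004 1.027 2.511
endloop
endfacet
facet normal -0.190 0.924 0.332
outer loop
vertex 1.498 1.118 2.541
vertex 1.004 1.027 2.511
vertex 1.257 0.64 3.732
endloop
endfacet
facet normal 0.073 -0.069 -0.995
outer loop
vertex 1.004 1.027 2.511
vertex 1.343 0.56 2.568
vertex 0.765 0.584 2.524
endloop
endfacet
facet normal -0.831 0.457 0.317
outer loop
vertex 1.004 1.027 2.511
vertex 0.765 0.584 2.524
vertex 1.257 0.64 3.732
endloop
endfacet
facet normal 0.073 -0.068 -0.995
outer loop
vertex 0.765 0.584 2.524
vertex 1.343 0.56 2.568
vertex 0.961 0.123 2.57
endloop
endfacet
facet normal -0.868 -0.332 0.369
outer loop
vertex 0.765 0.584 2.524
vertex 0.961 0.123 2.57
vertex 1.257 0.64 3.732
endloop
endfacet
facet normal 0.074 -0.069 -0.995
outer loop
vertex 0.961 0.123 2.57
vertex 1.343 0.56 2.568
vertex 1.445 -0.009 2.615
endloop
endfacet
facet normal -0.274 -0.851 0.448
outer loop
vertex 0.961 0.123 2.57
vertex 1.445 -0.009 2.615
vertex 1.257 0.64 3.732
endloop
endfacet
facet normal 0.072 -0.069 -0.995
outer loop
vertex 1.445 -0.009 2.615
vertex 1.343 0.56 2.568
vertex 1.851 0.287 2.624
endloop
endfacet
facet normal 0.504 -0.707 0.496
outer loop
vertex 1.445 -0.009 2.615
vertex 1.851 0.287 2.624
vertex 1.257 0.64 3.732
endloop
endfacet
facet normal 0.073 -0.069 -0.995
outer loop
vertex 1.851 0.287 2.624
vertex 1.343 0.56 2.568
vertex 1.875 0.789 2.591
endloop
endfacet
facet normal 0.880 -0.011 0.475
outer loop
vertex 1.851 0.287 2.624
vertex 1.875 0.789 2.591
vertex 1.257 0.64 3.732
endloop
endfacet
facet normal -0.998 -0.020 -0.059
outer loop
vertex -1.407 3.141 1.406
vertex -1.366 4.884 0.13
vertex -1.3 2.078 -0.043
endloop
endfacet
facet normal -0.019 -0.807 0.590
outer loop
vertex 0.606 2.116 0.07
vertex -1.407 3.141 1.406
vertex -1.3 2.078 -0.043
endloop
endfacet
facet normal -0.998 -0.020 -0.059
outer loop
vertex -1.3 2.078 -0.043
vertex -1.366 4.884 0.13
vertex -1.259 3.821 -1.318
endloop
endfacet
facet normal 0.059 -0.590 -0.805
outer loop
vertex -1.259 3.821 -1.318
vertex 0.606 2.116 0.07
vertex -1.3 2.078 -0.043
endloop
endfacet
facet normal -0.059 0.591 0.805
outer loop
vertex -1.407 3.141 1.406
vertex 0.54 4.922 0.243
vertex -1.366 4.884 0.13
endloop
endfacet
facet normal -0.019 -0.807 0.591
outer loop
vertex 0.499 3.179 1.518
vertex -1.407 3.141 1.406
vertex 0.606 2.116 0.07
endloop
endfacet
facet normal -0.059 0.590 0.805
outer loop
vertex 0.499 3.179 1.518
vertex 0.54 4.922 0.243
vertex -1.407 3.141 1.406
endloop
endfacet
facet normal 0.019 0.807 -0.591
outer loop
vertex -1.366 4.884 0.13
vertex 0.54 4.922 0.243
vertex -1.259 3.821 -1.318
endloop
endfacet
facet normal 0.059 -0.591 -0.805
outer loop
vertex 0.647 3.859 -1.206
vertex 0.606 2.116 0.07
vertex -1.259 3.821 -1.318
endloop
endfacet
facet normal 0.019 0.807 -0.591
outer loop
vertex -1.259 3.821 -1.318
vertex 0.54 4.922 0.243
vertex 0.647 3.859 -1.206
endloop
endfacet
facet normal 0.998 0.020 0.059
outer loop
vertex 0.647 3.859 -1.206
vertex 0.499 3.179 1.518
vertex 0.606 2.116 0.07
endloop
endfacet
facet normal 0.998 0.020 0.059
outer loop
vertex 0.54 4.922 0.243
vertex 0.499 3.179 1.518
vertex 0.647 3.859 -1.206
endloop
endfacet

endsolid


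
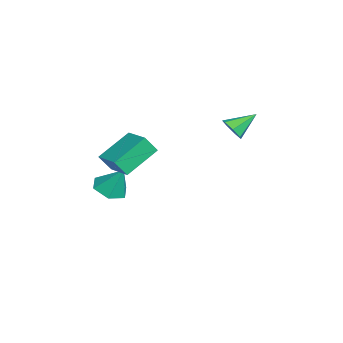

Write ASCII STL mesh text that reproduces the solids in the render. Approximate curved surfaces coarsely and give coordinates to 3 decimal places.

solid 
facet normal -0.221 -0.423 -0.879
outer loop
vertex -1.167 -4.631 -3.692
vertex -1.673 -3.812 -3.959
vertex -0.698 -3.887 -4.168
endloop
endfacet
facet normal 0.860 -0.263 0.437
outer loop
vertex -1.167 -4.631 -3.692
vertex -0.698 -3.887 -4.168
vertex -1.307 -3.108 -2.501
endloop
endfacet
facet normal -0.221 -0.424 -0.878
outer loop
vertex -0.698 -3.887 -4.168
vertex -1.673 -3.812 -3.959
vertex -1.205 -3.067 -4.436
endloop
endfacet
facet normal 0.841 0.538 0.056
outer loop
vertex -0.698 -3.887 -4.168
vertex -1.205 -3.067 -4.436
vertex -1.307 -3.108 -2.501
endloop
endfacet
facet normal -0.221 -0.424 -0.878
outer loop
vertex -1.205 -3.067 -4.436
vertex -1.673 -3.812 -3.959
vertex -2.18 -2.992 -4.227
endloop
endfacet
facet normal 0.082 0.996 0.025
outer loop
vertex -1.205 -3.067 -4.436
vertex -2.18 -2.992 -4.227
vertex -1.307 -3.108 -2.501
endloop
endfacet
facet normal -0.220 -0.423 -0.879
outer loop
vertex -2.18 -2.992 -4.227
vertex -1.673 -3.812 -3.959
vertex -2.648 -3.736 -3.751
endloop
endfacet
facet normal -0.657 0.654 0.376
outer loop
vertex -2.18 -2.992 -4.227
vertex -2.648 -3.736 -3.751
vertex -1.307 -3.108 -2.501
endloop
endfacet
facet normal -0.220 -0.423 -0.879
outer loop
vertex -2.648 -3.736 -3.751
vertex -1.673 -3.812 -3.959
vertex -2.142 -4.556 -3.483
endloop
endfacet
facet normal -0.637 -0.146 0.757
outer loop
vertex -2.648 -3.736 -3.751
vertex -2.142 -4.556 -3.483
vertex -1.307 -3.108 -2.501
endloop
endfacet
facet normal -0.221 -0.423 -0.879
outer loop
vertex -2.142 -4.556 -3.483
vertex -1.673 -3.812 -3.959
vertex -1.167 -4.631 -3.692
endloop
endfacet
facet normal 0.122 -0.604 0.787
outer loop
vertex -2.142 -4.556 -3.483
vertex -1.167 -4.631 -3.692
vertex -1.307 -3.108 -2.501
endloop
endfacet
facet normal -0.500 0.695 0.516
outer loop
vertex 2.577 -2.859 2.13
vertex 3.965 -2.124 2.485
vertex 2.49 -2.271 1.253
endloop
endfacet
facet normal -0.862 -0.456 -0.220
outer loop
vertex 3.515 -3.696 0.195
vertex 2.577 -2.859 2.13
vertex 2.49 -2.271 1.253
endloop
endfacet
facet normal -0.501 0.695 0.516
outer loop
vertex 2.49 -2.271 1.253
vertex 3.965 -2.124 2.485
vertex 3.877 -1.535 1.607
endloop
endfacet
facet normal -0.083 0.555 -0.828
outer loop
vertex 3.877 -1.535 1.607
vertex 3.515 -3.696 0.195
vertex 2.49 -2.271 1.253
endloop
endfacet
facet normal 0.082 -0.555 0.828
outer loop
vertex 2.577 -2.859 2.13
vertex 4.99 -3.549 1.427
vertex 3.965 -2.124 2.485
endloop
endfacet
facet normal -0.862 -0.457 -0.220
outer loop
vertex 3.603 -4.285 1.073
vertex 2.577 -2.859 2.13
vertex 3.515 -3.696 0.195
endloop
endfacet
facet normal 0.083 -0.554 0.828
outer loop
vertex 3.603 -4.285 1.073
vertex 4.99 -3.549 1.427
vertex 2.577 -2.859 2.13
endloop
endfacet
facet normal 0.862 0.457 0.220
outer loop
vertex 3.965 -2.124 2.485
vertex 4.99 -3.549 1.427
vertex 3.877 -1.535 1.607
endloop
endfacet
facet normal -0.082 0.555 -0.828
outer loop
vertex 4.903 -2.961 0.55
vertex 3.515 -3.696 0.195
vertex 3.877 -1.535 1.607
endloop
endfacet
facet normal 0.862 0.457 0.221
outer loop
vertex 3.877 -1.535 1.607
vertex 4.99 -3.549 1.427
vertex 4.903 -2.961 0.55
endloop
endfacet
facet normal 0.500 -0.695 -0.516
outer loop
vertex 4.903 -2.961 0.55
vertex 3.603 -4.285 1.073
vertex 3.515 -3.696 0.195
endloop
endfacet
facet normal 0.501 -0.695 -0.516
outer loop
vertex 4.99 -3.549 1.427
vertex 3.603 -4.285 1.073
vertex 4.903 -2.961 0.55
endloop
endfacet
facet normal 0.285 -0.792 -0.540
outer loop
vertex -0.183 2.214 0.857
vertex -0.848 2.212 0.509
vertex -0.219 2.571 0.314
endloop
endfacet
facet normal 0.765 0.560 0.318
outer loop
vertex -0.183 2.214 0.857
vertex -0.219 2.571 0.314
vertex -1.292 3.448 1.351
endloop
endfacet
facet normal 0.285 -0.792 -0.540
outer loop
vertex -0.219 2.571 0.314
vertex -0.848 2.212 0.509
vertex -0.728 2.658 -0.082
endloop
endfacet
facet normal 0.395 0.861 -0.319
outer loop
vertex -0.219 2.571 0.314
vertex -0.728 2.658 -0.082
vertex -1.292 3.448 1.351
endloop
endfacet
facet normal 0.285 -0.792 -0.540
outer loop
vertex -0.728 2.658 -0.082
vertex -0.848 2.212 0.509
vertex -1.328 2.409 -0.033
endloop
endfacet
facet normal -0.357 0.751 -0.555
outer loop
vertex -0.728 2.658 -0.082
vertex -1.328 2.409 -0.033
vertex -1.292 3.448 1.351
endloop
endfacet
facet normal 0.284 -0.793 -0.540
outer loop
vertex -1.328 2.409 -0.033
vertex -0.848 2.212 0.509
vertex -1.566 2.012 0.425
endloop
endfacet
facet normal -0.926 0.312 -0.210
outer loop
vertex -1.328 2.409 -0.033
vertex -1.566 2.012 0.425
vertex -1.292 3.448 1.351
endloop
endfacet
facet normal 0.284 -0.792 -0.541
outer loop
vertex -1.566 2.012 0.425
vertex -0.848 2.212 0.509
vertex -1.263 1.765 0.946
endloop
endfacet
facet normal -0.882 -0.124 0.454
outer loop
vertex -1.566 2.012 0.425
vertex -1.263 1.765 0.946
vertex -1.292 3.448 1.351
endloop
endfacet
facet normal 0.285 -0.792 -0.540
outer loop
vertex -1.263 1.765 0.946
vertex -0.848 2.212 0.509
vertex -0.648 1.855 1.138
endloop
endfacet
facet normal -0.259 -0.230 0.938
outer loop
vertex -1.263 1.765 0.946
vertex -0.648 1.855 1.138
vertex -1.292 3.448 1.351
endloop
endfacet
facet normal 0.285 -0.792 -0.540
outer loop
vertex -0.648 1.855 1.138
vertex -0.848 2.212 0.509
vertex -0.183 2.214 0.857
endloop
endfacet
facet normal 0.473 0.074 0.878
outer loop
vertex -0.648 1.855 1.138
vertex -0.183 2.214 0.857
vertex -1.292 3.448 1.351
endloop
endfacet

endsolid


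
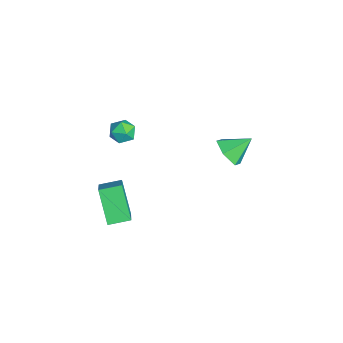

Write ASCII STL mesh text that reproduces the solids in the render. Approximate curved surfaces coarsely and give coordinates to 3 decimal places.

solid 
facet normal 0.318 0.414 0.853
outer loop
vertex -3.944 -1.576 0.188
vertex -4.043 -2.236 0.545
vertex -3.378 -2.077 0.22
endloop
endfacet
facet normal 0.625 0.725 0.289
outer loop
vertex -3.944 -1.576 0.188
vertex -3.378 -2.077 0.22
vertex -3.515 -1.702 -0.423
endloop
endfacet
facet normal 0.107 0.986 -0.128
outer loop
vertex -3.944 -1.576 0.188
vertex -3.515 -1.702 -0.423
vertex -4.265 -1.63 -0.495
endloop
endfacet
facet normal -0.518 0.836 0.178
outer loop
vertex -3.944 -1.576 0.188
vertex -4.265 -1.63 -0.495
vertex -4.591 -1.959 0.103
endloop
endfacet
facet normal -0.389 0.483 0.785
outer loop
vertex -3.944 -1.576 0.188
vertex -4.591 -1.959 0.103
vertex -4.043 -2.236 0.545
endloop
endfacet
facet normal 0.972 0.221 -0.079
outer loop
vertex -3.515 -1.702 -0.423
vertex -3.378 -2.077 0.22
vertex -3.349 -2.441 -0.443
endloop
endfacet
facet normal 0.475 -0.282 0.834
outer loop
vertex -3.378 -2.077 0.22
vertex -4.043 -2.236 0.545
vertex -3.675 -2.77 0.155
endloop
endfacet
facet normal -0.669 -0.170 0.723
outer loop
vertex -4.043 -2.236 0.545
vertex -4.591 -1.959 0.103
vertex -4.425 -2.698 0.083
endloop
endfacet
facet normal -0.879 0.401 -0.259
outer loop
vertex -4.591 -1.959 0.103
vertex -4.265 -1.63 -0.495
vertex -4.562 -2.323 -0.56
endloop
endfacet
facet normal 0.134 0.643 -0.754
outer loop
vertex -4.265 -1.63 -0.495
vertex -3.515 -1.702 -0.423
vertex -3.897 -2.164 -0.885
endloop
endfacet
facet normal 0.518 -0.836 -0.178
outer loop
vertex -3.996 -2.824 -0.528
vertex -3.349 -2.441 -0.443
vertex -3.675 -2.77 0.155
endloop
endfacet
facet normal -0.107 -0.986 0.128
outer loop
vertex -3.996 -2.824 -0.528
vertex -3.675 -2.77 0.155
vertex -4.425 -2.698 0.083
endloop
endfacet
facet normal -0.625 -0.725 -0.289
outer loop
vertex -3.996 -2.824 -0.528
vertex -4.425 -2.698 0.083
vertex -4.562 -2.323 -0.56
endloop
endfacet
facet normal -0.318 -0.414 -0.853
outer loop
vertex -3.996 -2.824 -0.528
vertex -4.562 -2.323 -0.56
vertex -3.897 -2.164 -0.885
endloop
endfacet
facet normal 0.389 -0.483 -0.785
outer loop
vertex -3.996 -2.824 -0.528
vertex -3.897 -2.164 -0.885
vertex -3.349 -2.441 -0.443
endloop
endfacet
facet normal 0.879 -0.401 0.259
outer loop
vertex -3.675 -2.77 0.155
vertex -3.349 -2.441 -0.443
vertex -3.378 -2.077 0.22
endloop
endfacet
facet normal -0.134 -0.643 0.754
outer loop
vertex -4.425 -2.698 0.083
vertex -3.675 -2.77 0.155
vertex -4.043 -2.236 0.545
endloop
endfacet
facet normal -0.972 -0.221 0.079
outer loop
vertex -4.562 -2.323 -0.56
vertex -4.425 -2.698 0.083
vertex -4.591 -1.959 0.103
endloop
endfacet
facet normal -0.475 0.282 -0.834
outer loop
vertex -3.897 -2.164 -0.885
vertex -4.562 -2.323 -0.56
vertex -4.265 -1.63 -0.495
endloop
endfacet
facet normal 0.669 0.170 -0.723
outer loop
vertex -3.349 -2.441 -0.443
vertex -3.897 -2.164 -0.885
vertex -3.515 -1.702 -0.423
endloop
endfacet
facet normal 0.068 -0.807 -0.586
outer loop
vertex -1.87 2.421 -0.566
vertex -2.491 2.809 -1.172
vertex -1.56 2.966 -1.28
endloop
endfacet
facet normal 0.785 0.279 0.554
outer loop
vertex -1.87 2.421 -0.566
vertex -1.56 2.966 -1.28
vertex -2.589 3.971 -0.328
endloop
endfacet
facet normal 0.068 -0.808 -0.586
outer loop
vertex -1.56 2.966 -1.28
vertex -2.491 2.809 -1.172
vertex -2.181 3.353 -1.886
endloop
endfacet
facet normal 0.620 0.771 -0.143
outer loop
vertex -1.56 2.966 -1.28
vertex -2.181 3.353 -1.886
vertex -2.589 3.971 -0.328
endloop
endfacet
facet normal 0.068 -0.808 -0.586
outer loop
vertex -2.181 3.353 -1.886
vertex -2.491 2.809 -1.172
vertex -3.111 3.196 -1.778
endloop
endfacet
facet normal -0.198 0.892 -0.406
outer loop
vertex -2.181 3.353 -1.886
vertex -3.111 3.196 -1.778
vertex -2.589 3.971 -0.328
endloop
endfacet
facet normal 0.068 -0.808 -0.586
outer loop
vertex -3.111 3.196 -1.778
vertex -2.491 2.809 -1.172
vertex -3.421 2.652 -1.064
endloop
endfacet
facet normal -0.852 0.522 0.028
outer loop
vertex -3.111 3.196 -1.778
vertex -3.421 2.652 -1.064
vertex -2.589 3.971 -0.328
endloop
endfacet
facet normal 0.068 -0.807 -0.586
outer loop
vertex -3.421 2.652 -1.064
vertex -2.491 2.809 -1.172
vertex -2.801 2.264 -0.458
endloop
endfacet
facet normal -0.689 0.030 0.724
outer loop
vertex -3.421 2.652 -1.064
vertex -2.801 2.264 -0.458
vertex -2.589 3.971 -0.328
endloop
endfacet
facet normal 0.068 -0.807 -0.586
outer loop
vertex -2.801 2.264 -0.458
vertex -2.491 2.809 -1.172
vertex -1.87 2.421 -0.566
endloop
endfacet
facet normal 0.130 -0.091 0.987
outer loop
vertex -2.801 2.264 -0.458
vertex -1.87 2.421 -0.566
vertex -2.589 3.971 -0.328
endloop
endfacet
facet normal -0.755 0.090 -0.649
outer loop
vertex 0.068 -3.85 0.125
vertex 0.053 -2.753 0.295
vertex 1.326 -3.61 -1.306
endloop
endfacet
facet normal 0.014 -0.988 -0.154
outer loop
vertex 2.807 -3.787 -0.035
vertex 0.068 -3.85 0.125
vertex 1.326 -3.61 -1.306
endloop
endfacet
facet normal -0.755 0.090 -0.649
outer loop
vertex 1.326 -3.61 -1.306
vertex 0.053 -2.753 0.295
vertex 1.311 -2.513 -1.136
endloop
endfacet
facet normal 0.655 0.124 -0.746
outer loop
vertex 1.311 -2.513 -1.136
vertex 2.807 -3.787 -0.035
vertex 1.326 -3.61 -1.306
endloop
endfacet
facet normal -0.655 -0.124 0.746
outer loop
vertex 0.068 -3.85 0.125
vertex 1.534 -2.93 1.566
vertex 0.053 -2.753 0.295
endloop
endfacet
facet normal 0.014 -0.988 -0.154
outer loop
vertex 1.549 -4.027 1.396
vertex 0.068 -3.85 0.125
vertex 2.807 -3.787 -0.035
endloop
endfacet
facet normal -0.655 -0.124 0.746
outer loop
vertex 1.549 -4.027 1.396
vertex 1.534 -2.93 1.566
vertex 0.068 -3.85 0.125
endloop
endfacet
facet normal -0.014 0.988 0.154
outer loop
vertex 0.053 -2.753 0.295
vertex 1.534 -2.93 1.566
vertex 1.311 -2.513 -1.136
endloop
endfacet
facet normal 0.655 0.124 -0.746
outer loop
vertex 2.792 -2.69 0.135
vertex 2.807 -3.787 -0.035
vertex 1.311 -2.513 -1.136
endloop
endfacet
facet normal -0.014 0.988 0.154
outer loop
vertex 1.311 -2.513 -1.136
vertex 1.534 -2.93 1.566
vertex 2.792 -2.69 0.135
endloop
endfacet
facet normal 0.755 -0.090 0.649
outer loop
vertex 2.792 -2.69 0.135
vertex 1.549 -4.027 1.396
vertex 2.807 -3.787 -0.035
endloop
endfacet
facet normal 0.755 -0.090 0.649
outer loop
vertex 1.534 -2.93 1.566
vertex 1.549 -4.027 1.396
vertex 2.792 -2.69 0.135
endloop
endfacet

endsolid


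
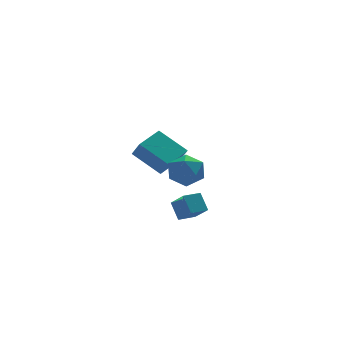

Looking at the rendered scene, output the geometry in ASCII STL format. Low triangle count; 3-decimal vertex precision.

solid 
facet normal -0.969 -0.237 0.069
outer loop
vertex 1.3 -3.941 -2.045
vertex 1.172 -3.149 -1.126
vertex 0.981 -2.907 -2.98
endloop
endfacet
facet normal 0.105 -0.649 -0.754
outer loop
vertex 2.028 -2.651 -3.054
vertex 1.3 -3.941 -2.045
vertex 0.981 -2.907 -2.98
endloop
endfacet
facet normal -0.969 -0.236 0.069
outer loop
vertex 0.981 -2.907 -2.98
vertex 1.172 -3.149 -1.126
vertex 0.854 -2.115 -2.061
endloop
endfacet
facet normal -0.223 0.723 -0.654
outer loop
vertex 0.854 -2.115 -2.061
vertex 2.028 -2.651 -3.054
vertex 0.981 -2.907 -2.98
endloop
endfacet
facet normal 0.223 -0.723 0.654
outer loop
vertex 1.3 -3.941 -2.045
vertex 2.219 -2.893 -1.2
vertex 1.172 -3.149 -1.126
endloop
endfacet
facet normal 0.106 -0.649 -0.754
outer loop
vertex 2.346 -3.685 -2.119
vertex 1.3 -3.941 -2.045
vertex 2.028 -2.651 -3.054
endloop
endfacet
facet normal 0.223 -0.723 0.654
outer loop
vertex 2.346 -3.685 -2.119
vertex 2.219 -2.893 -1.2
vertex 1.3 -3.941 -2.045
endloop
endfacet
facet normal -0.105 0.649 0.754
outer loop
vertex 1.172 -3.149 -1.126
vertex 2.219 -2.893 -1.2
vertex 0.854 -2.115 -2.061
endloop
endfacet
facet normal -0.223 0.723 -0.654
outer loop
vertex 1.9 -1.859 -2.135
vertex 2.028 -2.651 -3.054
vertex 0.854 -2.115 -2.061
endloop
endfacet
facet normal -0.105 0.649 0.754
outer loop
vertex 0.854 -2.115 -2.061
vertex 2.219 -2.893 -1.2
vertex 1.9 -1.859 -2.135
endloop
endfacet
facet normal 0.969 0.236 -0.069
outer loop
vertex 1.9 -1.859 -2.135
vertex 2.346 -3.685 -2.119
vertex 2.028 -2.651 -3.054
endloop
endfacet
facet normal 0.969 0.236 -0.070
outer loop
vertex 2.219 -2.893 -1.2
vertex 2.346 -3.685 -2.119
vertex 1.9 -1.859 -2.135
endloop
endfacet
facet normal -0.567 0.611 0.553
outer loop
vertex 0.995 3.403 -0.044
vertex 2.499 4.408 0.387
vertex 0.797 4.132 -1.053
endloop
endfacet
facet normal -0.809 -0.540 -0.232
outer loop
vertex 2.021 2.812 -2.247
vertex 0.995 3.403 -0.044
vertex 0.797 4.132 -1.053
endloop
endfacet
facet normal -0.567 0.611 0.553
outer loop
vertex 0.797 4.132 -1.053
vertex 2.499 4.408 0.387
vertex 2.301 5.137 -0.621
endloop
endfacet
facet normal -0.157 0.579 -0.800
outer loop
vertex 2.301 5.137 -0.621
vertex 2.021 2.812 -2.247
vertex 0.797 4.132 -1.053
endloop
endfacet
facet normal 0.157 -0.578 0.800
outer loop
vertex 0.995 3.403 -0.044
vertex 3.723 3.088 -0.807
vertex 2.499 4.408 0.387
endloop
endfacet
facet normal -0.809 -0.540 -0.232
outer loop
vertex 2.219 2.083 -1.239
vertex 0.995 3.403 -0.044
vertex 2.021 2.812 -2.247
endloop
endfacet
facet normal 0.157 -0.579 0.800
outer loop
vertex 2.219 2.083 -1.239
vertex 3.723 3.088 -0.807
vertex 0.995 3.403 -0.044
endloop
endfacet
facet normal 0.809 0.540 0.232
outer loop
vertex 2.499 4.408 0.387
vertex 3.723 3.088 -0.807
vertex 2.301 5.137 -0.621
endloop
endfacet
facet normal -0.157 0.579 -0.800
outer loop
vertex 3.525 3.817 -1.816
vertex 2.021 2.812 -2.247
vertex 2.301 5.137 -0.621
endloop
endfacet
facet normal 0.809 0.540 0.232
outer loop
vertex 2.301 5.137 -0.621
vertex 3.723 3.088 -0.807
vertex 3.525 3.817 -1.816
endloop
endfacet
facet normal 0.567 -0.611 -0.553
outer loop
vertex 3.525 3.817 -1.816
vertex 2.219 2.083 -1.239
vertex 2.021 2.812 -2.247
endloop
endfacet
facet normal 0.567 -0.611 -0.553
outer loop
vertex 3.723 3.088 -0.807
vertex 2.219 2.083 -1.239
vertex 3.525 3.817 -1.816
endloop
endfacet
facet normal 0.388 0.833 -0.395
outer loop
vertex 1.674 -2.429 -0.341
vertex 1.273 -1.832 0.524
vertex 2.302 -2.284 0.581
endloop
endfacet
facet normal 0.778 0.262 -0.571
outer loop
vertex 1.674 -2.429 -0.341
vertex 2.302 -2.284 0.581
vertex 2.269 -3.288 0.075
endloop
endfacet
facet normal 0.354 -0.197 -0.914
outer loop
vertex 1.674 -2.429 -0.341
vertex 2.269 -3.288 0.075
vertex 1.22 -3.457 -0.295
endloop
endfacet
facet normal -0.298 0.089 -0.951
outer loop
vertex 1.674 -2.429 -0.341
vertex 1.22 -3.457 -0.295
vertex 0.604 -2.557 -0.018
endloop
endfacet
facet normal -0.277 0.726 -0.629
outer loop
vertex 1.674 -2.429 -0.341
vertex 0.604 -2.557 -0.018
vertex 1.273 -1.832 0.524
endloop
endfacet
facet normal 0.998 -0.049 0.032
outer loop
vertex 2.269 -3.288 0.075
vertex 2.302 -2.284 0.581
vertex 2.236 -3.223 1.198
endloop
endfacet
facet normal 0.367 0.874 0.318
outer loop
vertex 2.302 -2.284 0.581
vertex 1.273 -1.832 0.524
vertex 1.62 -2.323 1.475
endloop
endfacet
facet normal -0.710 0.701 -0.061
outer loop
vertex 1.273 -1.832 0.524
vertex 0.604 -2.557 -0.018
vertex 0.571 -2.492 1.105
endloop
endfacet
facet normal -0.744 -0.330 -0.582
outer loop
vertex 0.604 -2.557 -0.018
vertex 1.22 -3.457 -0.295
vertex 0.538 -3.496 0.599
endloop
endfacet
facet normal 0.312 -0.793 -0.523
outer loop
vertex 1.22 -3.457 -0.295
vertex 2.269 -3.288 0.075
vertex 1.567 -3.948 0.656
endloop
endfacet
facet normal 0.298 -0.089 0.951
outer loop
vertex 1.166 -3.351 1.521
vertex 2.236 -3.223 1.198
vertex 1.62 -2.323 1.475
endloop
endfacet
facet normal -0.354 0.197 0.914
outer loop
vertex 1.166 -3.351 1.521
vertex 1.62 -2.323 1.475
vertex 0.571 -2.492 1.105
endloop
endfacet
facet normal -0.778 -0.262 0.571
outer loop
vertex 1.166 -3.351 1.521
vertex 0.571 -2.492 1.105
vertex 0.538 -3.496 0.599
endloop
endfacet
facet normal -0.388 -0.833 0.395
outer loop
vertex 1.166 -3.351 1.521
vertex 0.538 -3.496 0.599
vertex 1.567 -3.948 0.656
endloop
endfacet
facet normal 0.277 -0.726 0.629
outer loop
vertex 1.166 -3.351 1.521
vertex 1.567 -3.948 0.656
vertex 2.236 -3.223 1.198
endloop
endfacet
facet normal 0.744 0.330 0.582
outer loop
vertex 1.62 -2.323 1.475
vertex 2.236 -3.223 1.198
vertex 2.302 -2.284 0.581
endloop
endfacet
facet normal -0.312 0.793 0.523
outer loop
vertex 0.571 -2.492 1.105
vertex 1.62 -2.323 1.475
vertex 1.273 -1.832 0.524
endloop
endfacet
facet normal -0.998 0.049 -0.032
outer loop
vertex 0.538 -3.496 0.599
vertex 0.571 -2.492 1.105
vertex 0.604 -2.557 -0.018
endloop
endfacet
facet normal -0.367 -0.874 -0.318
outer loop
vertex 1.567 -3.948 0.656
vertex 0.538 -3.496 0.599
vertex 1.22 -3.457 -0.295
endloop
endfacet
facet normal 0.710 -0.701 0.061
outer loop
vertex 2.236 -3.223 1.198
vertex 1.567 -3.948 0.656
vertex 2.269 -3.288 0.075
endloop
endfacet

endsolid


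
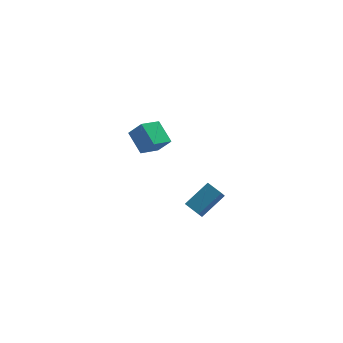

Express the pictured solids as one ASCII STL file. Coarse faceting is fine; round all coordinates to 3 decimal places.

solid 
facet normal -0.381 -0.497 0.780
outer loop
vertex -0.714 -3.907 -1.795
vertex -1.187 -3.087 -1.504
vertex -2.123 -4.37 -2.779
endloop
endfacet
facet normal 0.478 -0.828 -0.294
outer loop
vertex -1.773 -3.913 -3.496
vertex -0.714 -3.907 -1.795
vertex -2.123 -4.37 -2.779
endloop
endfacet
facet normal -0.380 -0.498 0.780
outer loop
vertex -2.123 -4.37 -2.779
vertex -1.187 -3.087 -1.504
vertex -2.596 -3.551 -2.487
endloop
endfacet
facet normal -0.792 -0.260 -0.552
outer loop
vertex -2.596 -3.551 -2.487
vertex -1.773 -3.913 -3.496
vertex -2.123 -4.37 -2.779
endloop
endfacet
facet normal 0.792 0.261 0.553
outer loop
vertex -0.714 -3.907 -1.795
vertex -0.837 -2.63 -2.221
vertex -1.187 -3.087 -1.504
endloop
endfacet
facet normal 0.478 -0.827 -0.295
outer loop
vertex -0.364 -3.449 -2.513
vertex -0.714 -3.907 -1.795
vertex -1.773 -3.913 -3.496
endloop
endfacet
facet normal 0.792 0.260 0.552
outer loop
vertex -0.364 -3.449 -2.513
vertex -0.837 -2.63 -2.221
vertex -0.714 -3.907 -1.795
endloop
endfacet
facet normal -0.478 0.828 0.294
outer loop
vertex -1.187 -3.087 -1.504
vertex -0.837 -2.63 -2.221
vertex -2.596 -3.551 -2.487
endloop
endfacet
facet normal -0.792 -0.261 -0.552
outer loop
vertex -2.246 -3.093 -3.205
vertex -1.773 -3.913 -3.496
vertex -2.596 -3.551 -2.487
endloop
endfacet
facet normal -0.478 0.827 0.295
outer loop
vertex -2.596 -3.551 -2.487
vertex -0.837 -2.63 -2.221
vertex -2.246 -3.093 -3.205
endloop
endfacet
facet normal 0.381 0.496 -0.780
outer loop
vertex -2.246 -3.093 -3.205
vertex -0.364 -3.449 -2.513
vertex -1.773 -3.913 -3.496
endloop
endfacet
facet normal 0.381 0.498 -0.779
outer loop
vertex -0.837 -2.63 -2.221
vertex -0.364 -3.449 -2.513
vertex -2.246 -3.093 -3.205
endloop
endfacet
facet normal -0.525 0.350 -0.776
outer loop
vertex -3.089 2.793 -3.303
vertex -3.393 4.109 -2.503
vertex -1.887 3.398 -3.843
endloop
endfacet
facet normal 0.193 -0.839 -0.509
outer loop
vertex -1.247 2.971 -2.897
vertex -3.089 2.793 -3.303
vertex -1.887 3.398 -3.843
endloop
endfacet
facet normal -0.525 0.350 -0.776
outer loop
vertex -1.887 3.398 -3.843
vertex -3.393 4.109 -2.503
vertex -2.191 4.715 -3.043
endloop
endfacet
facet normal 0.829 0.417 -0.372
outer loop
vertex -2.191 4.715 -3.043
vertex -1.247 2.971 -2.897
vertex -1.887 3.398 -3.843
endloop
endfacet
facet normal -0.829 -0.418 0.372
outer loop
vertex -3.089 2.793 -3.303
vertex -2.753 3.682 -1.557
vertex -3.393 4.109 -2.503
endloop
endfacet
facet normal 0.193 -0.838 -0.510
outer loop
vertex -2.449 2.365 -2.357
vertex -3.089 2.793 -3.303
vertex -1.247 2.971 -2.897
endloop
endfacet
facet normal -0.829 -0.417 0.372
outer loop
vertex -2.449 2.365 -2.357
vertex -2.753 3.682 -1.557
vertex -3.089 2.793 -3.303
endloop
endfacet
facet normal -0.194 0.838 0.510
outer loop
vertex -3.393 4.109 -2.503
vertex -2.753 3.682 -1.557
vertex -2.191 4.715 -3.043
endloop
endfacet
facet normal 0.829 0.418 -0.372
outer loop
vertex -1.551 4.287 -2.097
vertex -1.247 2.971 -2.897
vertex -2.191 4.715 -3.043
endloop
endfacet
facet normal -0.193 0.838 0.510
outer loop
vertex -2.191 4.715 -3.043
vertex -2.753 3.682 -1.557
vertex -1.551 4.287 -2.097
endloop
endfacet
facet normal 0.525 -0.350 0.776
outer loop
vertex -1.551 4.287 -2.097
vertex -2.449 2.365 -2.357
vertex -1.247 2.971 -2.897
endloop
endfacet
facet normal 0.525 -0.350 0.776
outer loop
vertex -2.753 3.682 -1.557
vertex -2.449 2.365 -2.357
vertex -1.551 4.287 -2.097
endloop
endfacet

endsolid


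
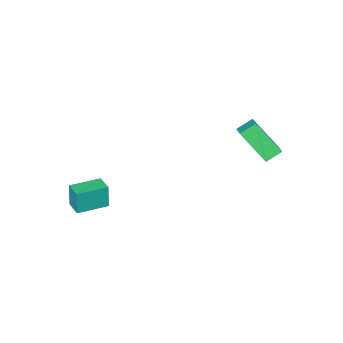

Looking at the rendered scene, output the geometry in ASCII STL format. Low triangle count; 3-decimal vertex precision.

solid 
facet normal -0.969 0.245 -0.037
outer loop
vertex 2.72 -3.244 -2.201
vertex 2.937 -2.374 -2.121
vertex 2.791 -3.148 -3.436
endloop
endfacet
facet normal -0.241 -0.966 -0.089
outer loop
vertex 4.283 -3.526 -3.379
vertex 2.72 -3.244 -2.201
vertex 2.791 -3.148 -3.436
endloop
endfacet
facet normal -0.969 0.245 -0.037
outer loop
vertex 2.791 -3.148 -3.436
vertex 2.937 -2.374 -2.121
vertex 3.008 -2.278 -3.356
endloop
endfacet
facet normal 0.058 0.077 -0.995
outer loop
vertex 3.008 -2.278 -3.356
vertex 4.283 -3.526 -3.379
vertex 2.791 -3.148 -3.436
endloop
endfacet
facet normal -0.058 -0.077 0.995
outer loop
vertex 2.72 -3.244 -2.201
vertex 4.429 -2.752 -2.064
vertex 2.937 -2.374 -2.121
endloop
endfacet
facet normal -0.241 -0.966 -0.089
outer loop
vertex 4.212 -3.622 -2.144
vertex 2.72 -3.244 -2.201
vertex 4.283 -3.526 -3.379
endloop
endfacet
facet normal -0.058 -0.077 0.995
outer loop
vertex 4.212 -3.622 -2.144
vertex 4.429 -2.752 -2.064
vertex 2.72 -3.244 -2.201
endloop
endfacet
facet normal 0.241 0.966 0.089
outer loop
vertex 2.937 -2.374 -2.121
vertex 4.429 -2.752 -2.064
vertex 3.008 -2.278 -3.356
endloop
endfacet
facet normal 0.058 0.077 -0.995
outer loop
vertex 4.5 -2.656 -3.299
vertex 4.283 -3.526 -3.379
vertex 3.008 -2.278 -3.356
endloop
endfacet
facet normal 0.241 0.966 0.089
outer loop
vertex 3.008 -2.278 -3.356
vertex 4.429 -2.752 -2.064
vertex 4.5 -2.656 -3.299
endloop
endfacet
facet normal 0.969 -0.245 0.037
outer loop
vertex 4.5 -2.656 -3.299
vertex 4.212 -3.622 -2.144
vertex 4.283 -3.526 -3.379
endloop
endfacet
facet normal 0.969 -0.245 0.037
outer loop
vertex 4.429 -2.752 -2.064
vertex 4.212 -3.622 -2.144
vertex 4.5 -2.656 -3.299
endloop
endfacet
facet normal -0.834 0.239 0.497
outer loop
vertex -1.901 2.022 2.672
vertex -2.414 3.209 1.24
vertex -2.428 1.203 2.182
endloop
endfacet
facet normal 0.266 -0.615 0.742
outer loop
vertex -1.686 0.991 1.74
vertex -1.901 2.022 2.672
vertex -2.428 1.203 2.182
endloop
endfacet
facet normal -0.834 0.239 0.497
outer loop
vertex -2.428 1.203 2.182
vertex -2.414 3.209 1.24
vertex -2.941 2.391 0.75
endloop
endfacet
facet normal -0.483 -0.751 -0.450
outer loop
vertex -2.941 2.391 0.75
vertex -1.686 0.991 1.74
vertex -2.428 1.203 2.182
endloop
endfacet
facet normal 0.483 0.751 0.450
outer loop
vertex -1.901 2.022 2.672
vertex -1.672 2.997 0.798
vertex -2.414 3.209 1.24
endloop
endfacet
facet normal 0.265 -0.616 0.742
outer loop
vertex -1.159 1.809 2.23
vertex -1.901 2.022 2.672
vertex -1.686 0.991 1.74
endloop
endfacet
facet normal 0.483 0.751 0.450
outer loop
vertex -1.159 1.809 2.23
vertex -1.672 2.997 0.798
vertex -1.901 2.022 2.672
endloop
endfacet
facet normal -0.266 0.616 -0.742
outer loop
vertex -2.414 3.209 1.24
vertex -1.672 2.997 0.798
vertex -2.941 2.391 0.75
endloop
endfacet
facet normal -0.483 -0.751 -0.449
outer loop
vertex -2.199 2.178 0.308
vertex -1.686 0.991 1.74
vertex -2.941 2.391 0.75
endloop
endfacet
facet normal -0.266 0.615 -0.742
outer loop
vertex -2.941 2.391 0.75
vertex -1.672 2.997 0.798
vertex -2.199 2.178 0.308
endloop
endfacet
facet normal 0.834 -0.239 -0.497
outer loop
vertex -2.199 2.178 0.308
vertex -1.159 1.809 2.23
vertex -1.686 0.991 1.74
endloop
endfacet
facet normal 0.834 -0.239 -0.497
outer loop
vertex -1.672 2.997 0.798
vertex -1.159 1.809 2.23
vertex -2.199 2.178 0.308
endloop
endfacet

endsolid


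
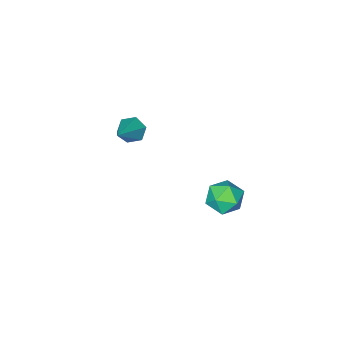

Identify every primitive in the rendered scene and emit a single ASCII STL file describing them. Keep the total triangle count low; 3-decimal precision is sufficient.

solid 
facet normal -0.700 -0.011 0.714
outer loop
vertex -1.896 -0.389 -1.769
vertex -1.708 -1.334 -1.599
vertex -1.219 -0.642 -1.109
endloop
endfacet
facet normal -0.403 0.636 0.658
outer loop
vertex -1.896 -0.389 -1.769
vertex -1.219 -0.642 -1.109
vertex -1.05 0.1 -1.723
endloop
endfacet
facet normal -0.500 0.866 -0.010
outer loop
vertex -1.896 -0.389 -1.769
vertex -1.05 0.1 -1.723
vertex -1.434 -0.132 -2.592
endloop
endfacet
facet normal -0.857 0.360 -0.369
outer loop
vertex -1.896 -0.389 -1.769
vertex -1.434 -0.132 -2.592
vertex -1.84 -1.019 -2.515
endloop
endfacet
facet normal -0.980 -0.181 0.079
outer loop
vertex -1.896 -0.389 -1.769
vertex -1.84 -1.019 -2.515
vertex -1.708 -1.334 -1.599
endloop
endfacet
facet normal 0.298 0.567 0.768
outer loop
vertex -1.05 0.1 -1.723
vertex -1.219 -0.642 -1.109
vertex -0.34 -0.541 -1.525
endloop
endfacet
facet normal -0.182 -0.480 0.859
outer loop
vertex -1.219 -0.642 -1.109
vertex -1.708 -1.334 -1.599
vertex -0.746 -1.428 -1.448
endloop
endfacet
facet normal -0.634 -0.755 -0.168
outer loop
vertex -1.708 -1.334 -1.599
vertex -1.84 -1.019 -2.515
vertex -1.13 -1.66 -2.317
endloop
endfacet
facet normal -0.436 0.122 -0.892
outer loop
vertex -1.84 -1.019 -2.515
vertex -1.434 -0.132 -2.592
vertex -0.961 -0.918 -2.931
endloop
endfacet
facet normal 0.141 0.939 -0.313
outer loop
vertex -1.434 -0.132 -2.592
vertex -1.05 0.1 -1.723
vertex -0.472 -0.226 -2.441
endloop
endfacet
facet normal 0.857 -0.360 0.369
outer loop
vertex -0.284 -1.171 -2.271
vertex -0.34 -0.541 -1.525
vertex -0.746 -1.428 -1.448
endloop
endfacet
facet normal 0.500 -0.866 0.010
outer loop
vertex -0.284 -1.171 -2.271
vertex -0.746 -1.428 -1.448
vertex -1.13 -1.66 -2.317
endloop
endfacet
facet normal 0.403 -0.636 -0.658
outer loop
vertex -0.284 -1.171 -2.271
vertex -1.13 -1.66 -2.317
vertex -0.961 -0.918 -2.931
endloop
endfacet
facet normal 0.700 0.011 -0.714
outer loop
vertex -0.284 -1.171 -2.271
vertex -0.961 -0.918 -2.931
vertex -0.472 -0.226 -2.441
endloop
endfacet
facet normal 0.980 0.181 -0.079
outer loop
vertex -0.284 -1.171 -2.271
vertex -0.472 -0.226 -2.441
vertex -0.34 -0.541 -1.525
endloop
endfacet
facet normal 0.436 -0.122 0.892
outer loop
vertex -0.746 -1.428 -1.448
vertex -0.34 -0.541 -1.525
vertex -1.219 -0.642 -1.109
endloop
endfacet
facet normal -0.141 -0.939 0.313
outer loop
vertex -1.13 -1.66 -2.317
vertex -0.746 -1.428 -1.448
vertex -1.708 -1.334 -1.599
endloop
endfacet
facet normal -0.298 -0.567 -0.768
outer loop
vertex -0.961 -0.918 -2.931
vertex -1.13 -1.66 -2.317
vertex -1.84 -1.019 -2.515
endloop
endfacet
facet normal 0.182 0.480 -0.859
outer loop
vertex -0.472 -0.226 -2.441
vertex -0.961 -0.918 -2.931
vertex -1.434 -0.132 -2.592
endloop
endfacet
facet normal 0.634 0.755 0.168
outer loop
vertex -0.34 -0.541 -1.525
vertex -0.472 -0.226 -2.441
vertex -1.05 0.1 -1.723
endloop
endfacet
facet normal -0.711 -0.407 -0.573
outer loop
vertex 2.634 -3.027 2.786
vertex 2.267 -3.18 3.35
vertex 2.176 -2.574 3.033
endloop
endfacet
facet normal 0.432 0.727 -0.533
outer loop
vertex 2.634 -3.027 2.786
vertex 2.176 -2.574 3.033
vertex 3.633 -2.4 4.45
endloop
endfacet
facet normal -0.712 -0.407 -0.573
outer loop
vertex 2.176 -2.574 3.033
vertex 2.267 -3.18 3.35
vertex 1.809 -2.726 3.597
endloop
endfacet
facet normal -0.226 0.967 0.114
outer loop
vertex 2.176 -2.574 3.033
vertex 1.809 -2.726 3.597
vertex 3.633 -2.4 4.45
endloop
endfacet
facet normal -0.712 -0.406 -0.573
outer loop
vertex 1.809 -2.726 3.597
vertex 2.267 -3.18 3.35
vertex 1.9 -3.333 3.914
endloop
endfacet
facet normal -0.447 0.360 0.819
outer loop
vertex 1.809 -2.726 3.597
vertex 1.9 -3.333 3.914
vertex 3.633 -2.4 4.45
endloop
endfacet
facet normal -0.712 -0.406 -0.573
outer loop
vertex 1.9 -3.333 3.914
vertex 2.267 -3.18 3.35
vertex 2.357 -3.786 3.667
endloop
endfacet
facet normal -0.009 -0.486 0.874
outer loop
vertex 1.9 -3.333 3.914
vertex 2.357 -3.786 3.667
vertex 3.633 -2.4 4.45
endloop
endfacet
facet normal -0.712 -0.406 -0.573
outer loop
vertex 2.357 -3.786 3.667
vertex 2.267 -3.18 3.35
vertex 2.724 -3.633 3.103
endloop
endfacet
facet normal 0.650 -0.726 0.226
outer loop
vertex 2.357 -3.786 3.667
vertex 2.724 -3.633 3.103
vertex 3.633 -2.4 4.45
endloop
endfacet
facet normal -0.712 -0.406 -0.573
outer loop
vertex 2.724 -3.633 3.103
vertex 2.267 -3.18 3.35
vertex 2.634 -3.027 2.786
endloop
endfacet
facet normal 0.870 -0.120 -0.477
outer loop
vertex 2.724 -3.633 3.103
vertex 2.634 -3.027 2.786
vertex 3.633 -2.4 4.45
endloop
endfacet

endsolid
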